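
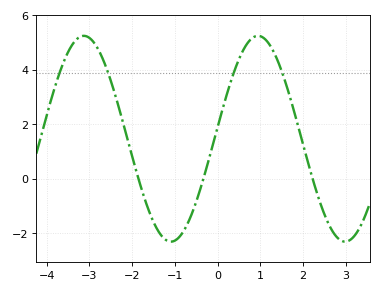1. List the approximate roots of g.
-1.8, -0.4, 2.2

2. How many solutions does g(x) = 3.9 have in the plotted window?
4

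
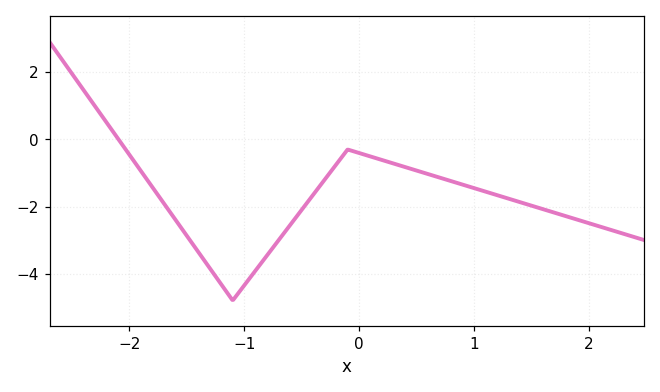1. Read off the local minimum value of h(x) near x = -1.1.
-4.8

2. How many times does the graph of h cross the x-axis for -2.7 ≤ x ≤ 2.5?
1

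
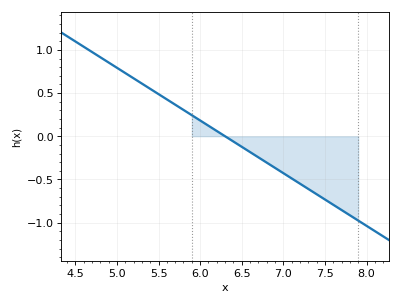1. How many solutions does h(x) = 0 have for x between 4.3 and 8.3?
1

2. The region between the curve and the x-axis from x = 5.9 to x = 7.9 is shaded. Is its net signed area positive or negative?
negative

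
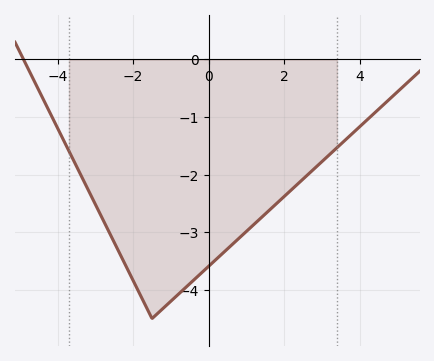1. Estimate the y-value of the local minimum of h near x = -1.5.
-4.5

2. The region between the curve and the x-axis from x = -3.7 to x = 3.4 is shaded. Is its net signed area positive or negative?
negative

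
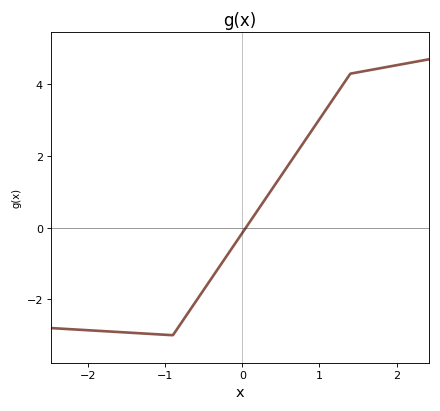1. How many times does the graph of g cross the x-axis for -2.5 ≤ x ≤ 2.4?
1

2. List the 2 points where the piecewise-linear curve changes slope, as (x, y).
(-0.9, -3); (1.4, 4.3)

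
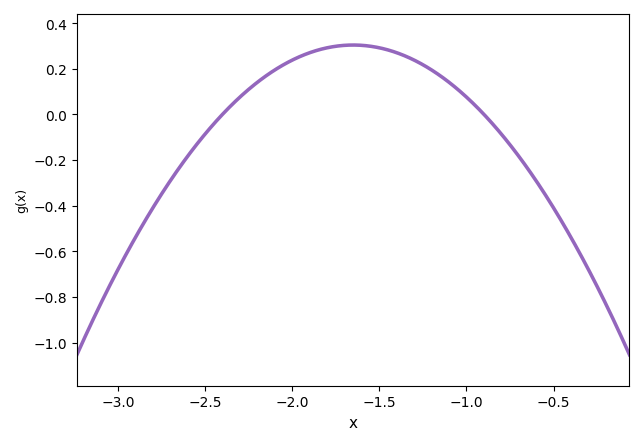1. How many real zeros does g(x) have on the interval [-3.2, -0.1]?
2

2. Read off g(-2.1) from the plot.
0.2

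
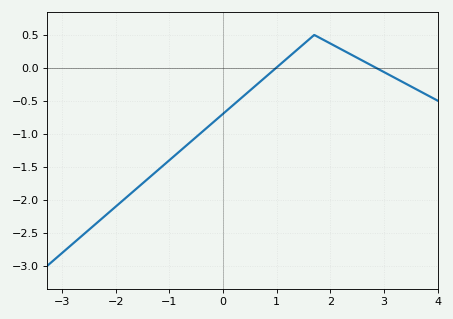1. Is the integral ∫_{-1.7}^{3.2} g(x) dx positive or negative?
negative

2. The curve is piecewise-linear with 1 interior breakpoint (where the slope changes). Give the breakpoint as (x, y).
(1.7, 0.5)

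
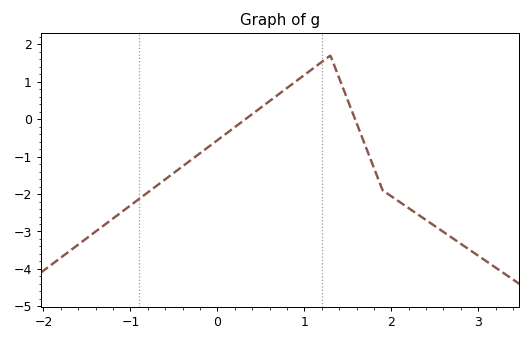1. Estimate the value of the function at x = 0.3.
0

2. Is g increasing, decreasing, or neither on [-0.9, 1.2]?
increasing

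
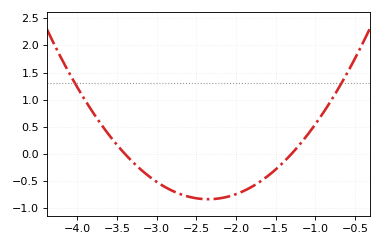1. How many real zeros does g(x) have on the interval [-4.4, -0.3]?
2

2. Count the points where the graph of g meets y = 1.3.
2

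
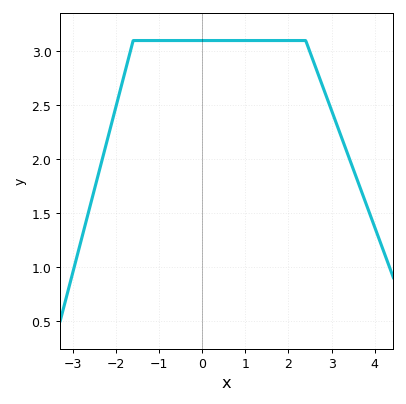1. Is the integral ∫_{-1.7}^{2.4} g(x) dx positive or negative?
positive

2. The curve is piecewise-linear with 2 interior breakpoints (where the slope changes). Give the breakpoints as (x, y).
(-1.6, 3.1); (2.4, 3.1)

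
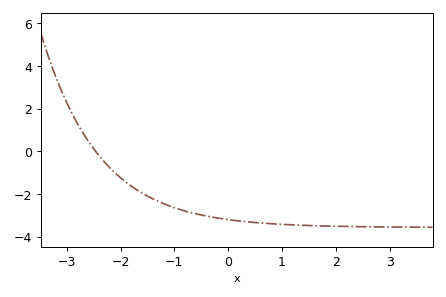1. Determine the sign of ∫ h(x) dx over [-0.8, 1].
negative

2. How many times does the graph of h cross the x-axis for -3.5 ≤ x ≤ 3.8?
1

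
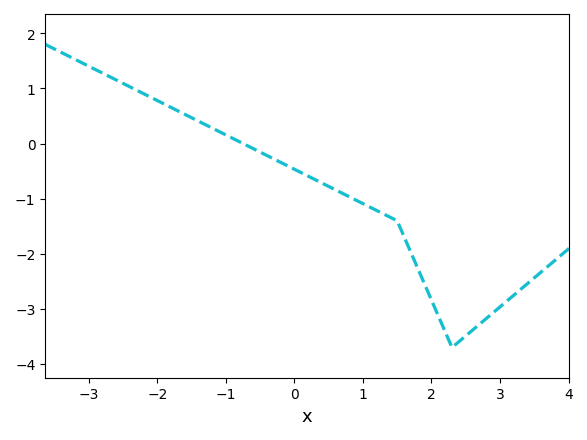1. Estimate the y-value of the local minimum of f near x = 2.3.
-3.7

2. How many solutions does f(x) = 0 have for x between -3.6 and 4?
1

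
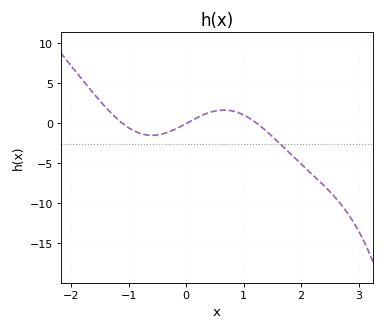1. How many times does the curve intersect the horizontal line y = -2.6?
1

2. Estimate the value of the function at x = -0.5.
-1.47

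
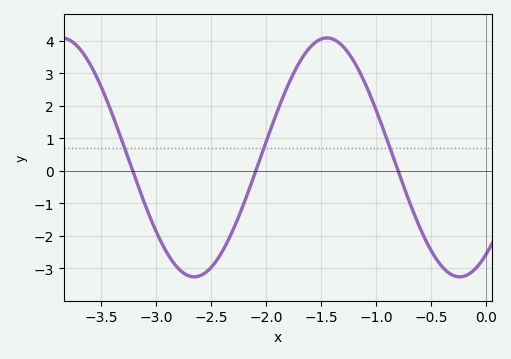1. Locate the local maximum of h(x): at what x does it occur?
-1.45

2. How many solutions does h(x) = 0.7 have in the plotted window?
3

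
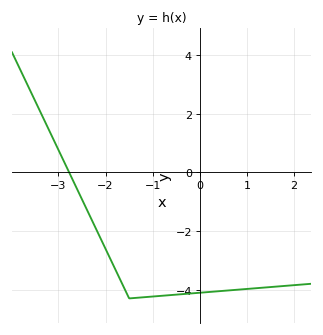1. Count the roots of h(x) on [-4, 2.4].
1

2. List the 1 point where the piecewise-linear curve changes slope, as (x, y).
(-1.5, -4.3)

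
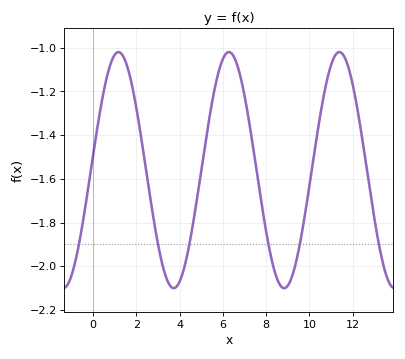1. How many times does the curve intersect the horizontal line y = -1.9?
6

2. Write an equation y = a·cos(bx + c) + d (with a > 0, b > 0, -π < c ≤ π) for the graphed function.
y = 0.54cos(1.2x - 1.4) - 1.56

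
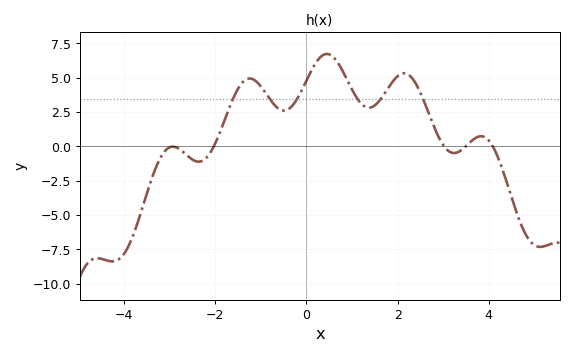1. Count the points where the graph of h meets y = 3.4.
6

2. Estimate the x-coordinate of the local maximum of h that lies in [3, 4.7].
3.83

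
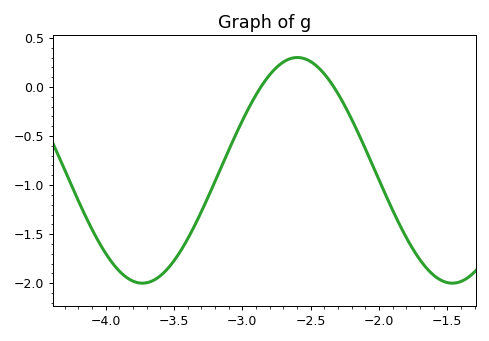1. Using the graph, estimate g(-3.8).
-2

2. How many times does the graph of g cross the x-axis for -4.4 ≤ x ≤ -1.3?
2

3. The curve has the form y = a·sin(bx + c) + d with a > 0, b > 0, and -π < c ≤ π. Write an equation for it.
y = 1.15sin(2.8x + 2.5) - 0.85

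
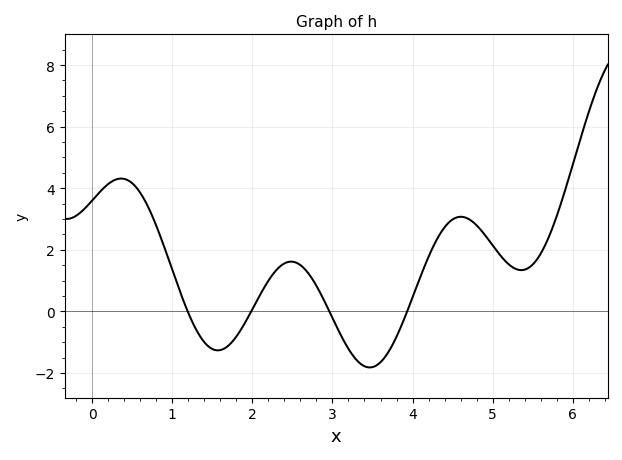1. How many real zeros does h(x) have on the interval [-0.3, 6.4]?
4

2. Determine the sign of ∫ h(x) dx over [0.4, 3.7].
positive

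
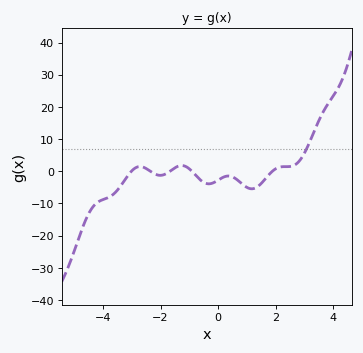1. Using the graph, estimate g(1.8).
-1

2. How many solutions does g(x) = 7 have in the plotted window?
1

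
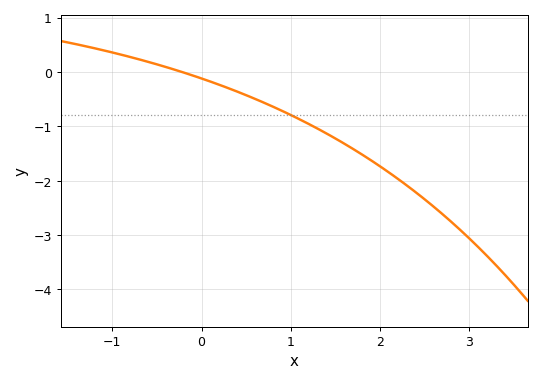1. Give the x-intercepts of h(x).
-0.221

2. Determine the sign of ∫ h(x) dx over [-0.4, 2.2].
negative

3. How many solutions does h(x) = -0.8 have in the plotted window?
1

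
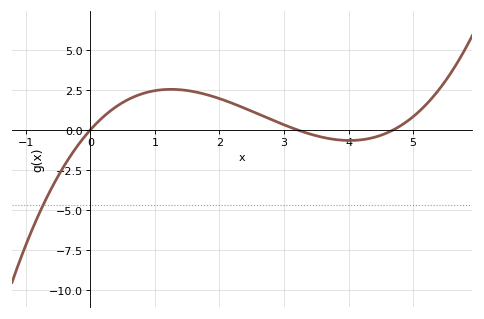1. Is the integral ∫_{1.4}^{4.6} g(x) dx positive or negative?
positive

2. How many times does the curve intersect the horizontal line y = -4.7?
1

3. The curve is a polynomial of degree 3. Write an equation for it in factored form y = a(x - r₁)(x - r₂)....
y = 0.3(x - 0)(x - 3.2)(x - 4.7)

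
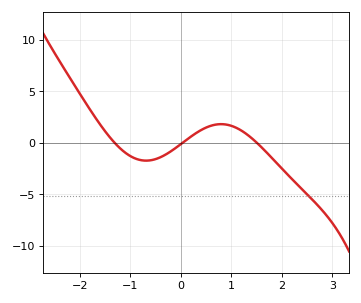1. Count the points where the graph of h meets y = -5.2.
1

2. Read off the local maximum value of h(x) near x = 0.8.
2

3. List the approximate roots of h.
-1.3, 0, 1.5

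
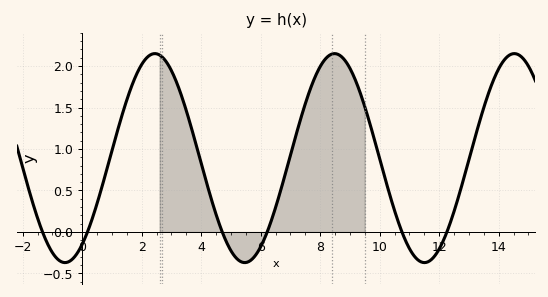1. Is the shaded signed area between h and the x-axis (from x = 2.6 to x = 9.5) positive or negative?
positive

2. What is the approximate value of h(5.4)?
-0.35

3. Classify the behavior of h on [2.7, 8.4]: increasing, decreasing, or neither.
neither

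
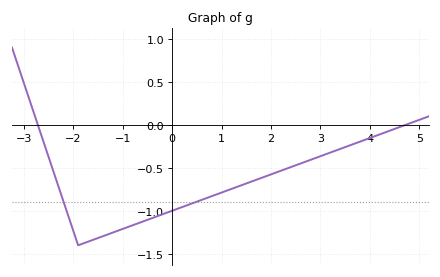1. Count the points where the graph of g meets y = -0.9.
2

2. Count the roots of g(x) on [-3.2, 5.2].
2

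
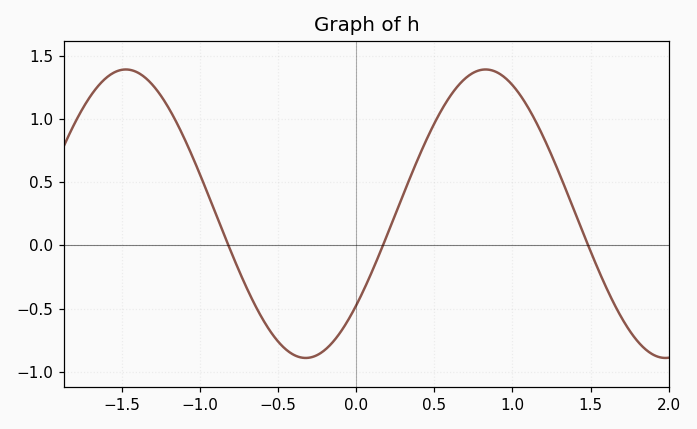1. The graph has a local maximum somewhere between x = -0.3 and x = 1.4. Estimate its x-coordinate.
0.827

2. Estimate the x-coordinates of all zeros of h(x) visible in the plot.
-0.817, 0.171, 1.48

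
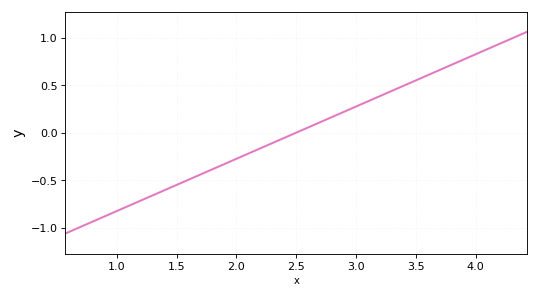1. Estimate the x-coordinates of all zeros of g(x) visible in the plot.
2.5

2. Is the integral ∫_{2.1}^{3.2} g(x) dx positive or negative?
positive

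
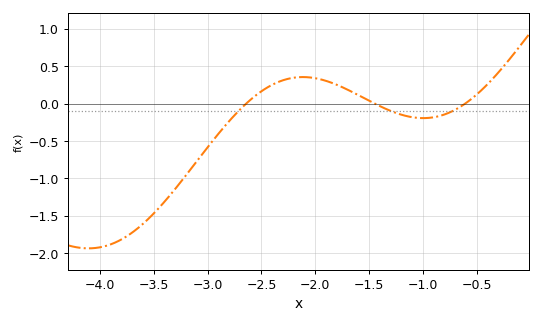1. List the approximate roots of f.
-2.64, -1.45, -0.607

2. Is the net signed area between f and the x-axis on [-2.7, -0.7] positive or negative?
positive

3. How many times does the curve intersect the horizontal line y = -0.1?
3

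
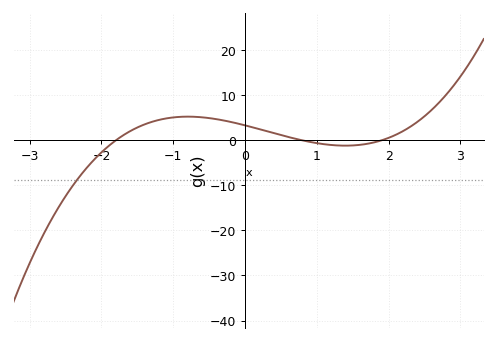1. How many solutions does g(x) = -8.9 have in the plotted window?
1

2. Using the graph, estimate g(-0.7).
5.23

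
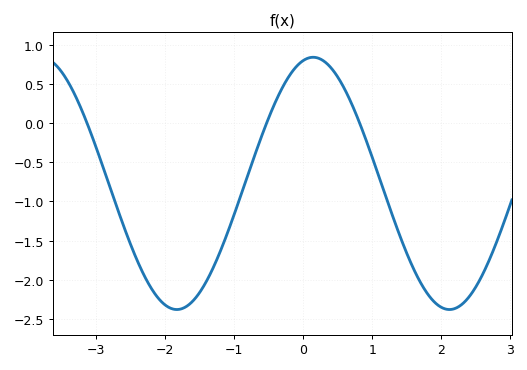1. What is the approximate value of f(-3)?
-0.315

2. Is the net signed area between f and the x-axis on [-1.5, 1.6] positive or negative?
negative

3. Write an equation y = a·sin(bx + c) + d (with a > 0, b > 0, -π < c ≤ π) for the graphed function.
y = 1.61sin(1.59x + 1.34) - 0.77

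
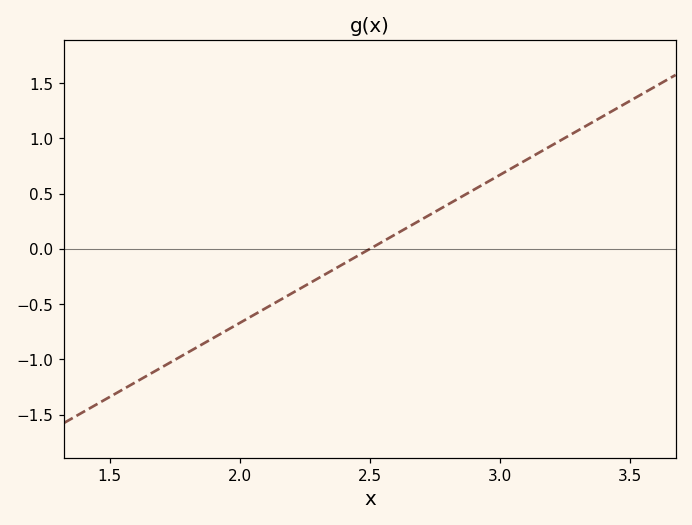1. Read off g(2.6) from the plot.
0.134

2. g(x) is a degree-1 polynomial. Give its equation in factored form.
y = 1.34(x - 2.5)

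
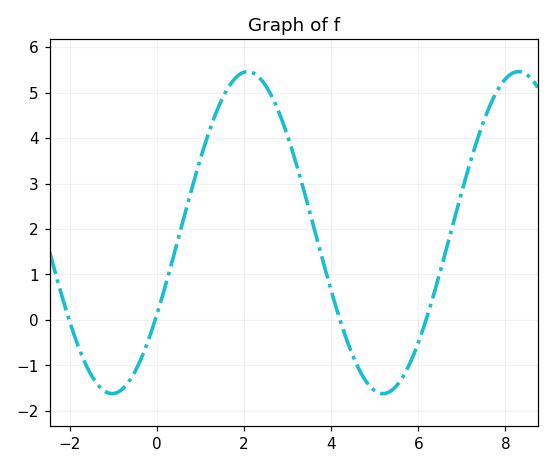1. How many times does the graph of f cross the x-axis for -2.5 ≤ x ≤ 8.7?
4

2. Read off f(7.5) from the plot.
4.36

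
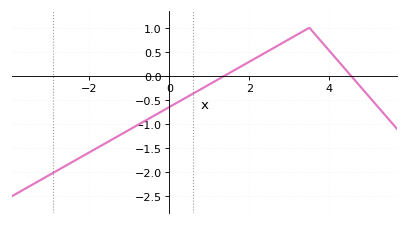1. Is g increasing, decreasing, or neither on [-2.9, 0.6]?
increasing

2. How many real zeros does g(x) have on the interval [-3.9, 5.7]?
2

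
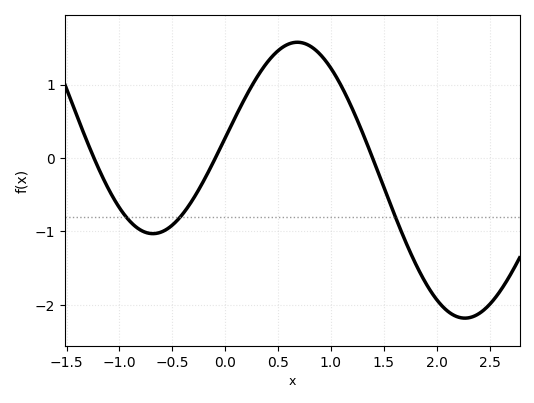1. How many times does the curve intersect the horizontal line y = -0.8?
3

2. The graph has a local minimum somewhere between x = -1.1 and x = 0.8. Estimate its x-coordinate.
-0.682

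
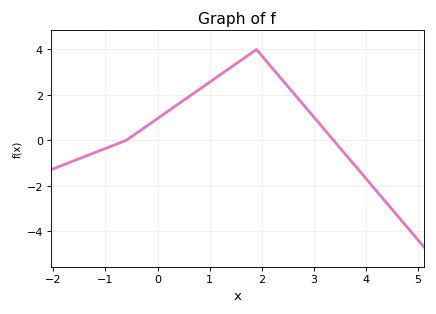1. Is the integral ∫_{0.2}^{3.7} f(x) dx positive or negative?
positive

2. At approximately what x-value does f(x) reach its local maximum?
1.9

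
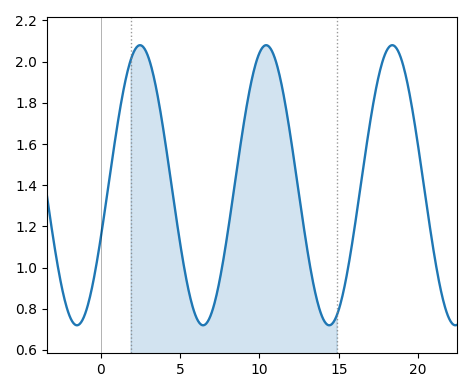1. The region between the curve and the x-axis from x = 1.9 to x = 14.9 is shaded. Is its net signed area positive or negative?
positive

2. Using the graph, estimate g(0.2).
1.25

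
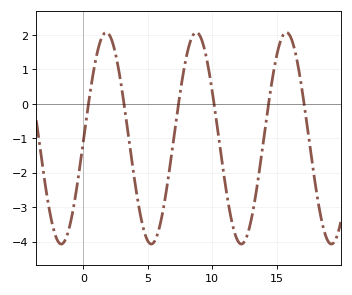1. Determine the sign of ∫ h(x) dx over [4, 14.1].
negative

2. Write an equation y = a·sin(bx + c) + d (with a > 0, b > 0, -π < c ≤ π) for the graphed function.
y = 3.07sin(0.9x - 0.03) - 1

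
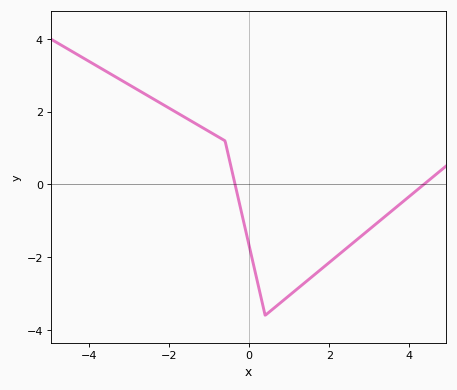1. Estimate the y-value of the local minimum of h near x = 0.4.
-3.6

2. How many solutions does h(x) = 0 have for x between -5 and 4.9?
2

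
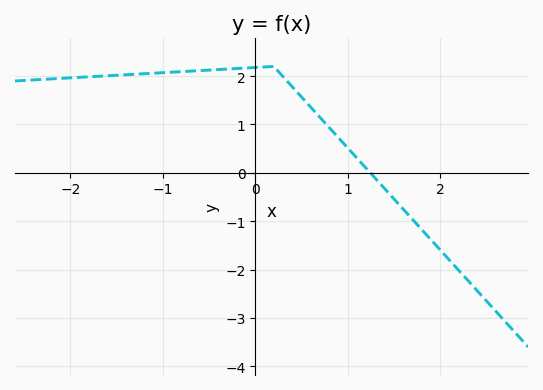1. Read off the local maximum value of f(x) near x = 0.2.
2.2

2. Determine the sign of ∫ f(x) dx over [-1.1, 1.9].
positive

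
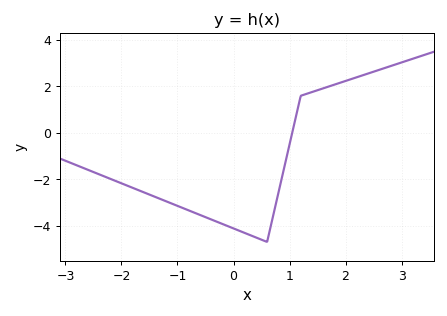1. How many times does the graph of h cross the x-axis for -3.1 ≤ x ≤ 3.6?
1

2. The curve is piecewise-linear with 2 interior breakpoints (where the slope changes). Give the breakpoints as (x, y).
(0.6, -4.7); (1.2, 1.6)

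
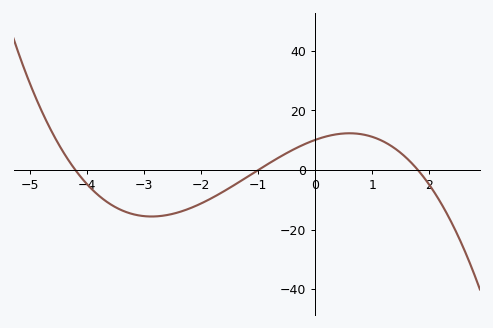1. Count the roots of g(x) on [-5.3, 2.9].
3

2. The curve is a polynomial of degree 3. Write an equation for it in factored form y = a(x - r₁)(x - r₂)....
y = -1.34(x + 4.2)(x + 1)(x - 1.8)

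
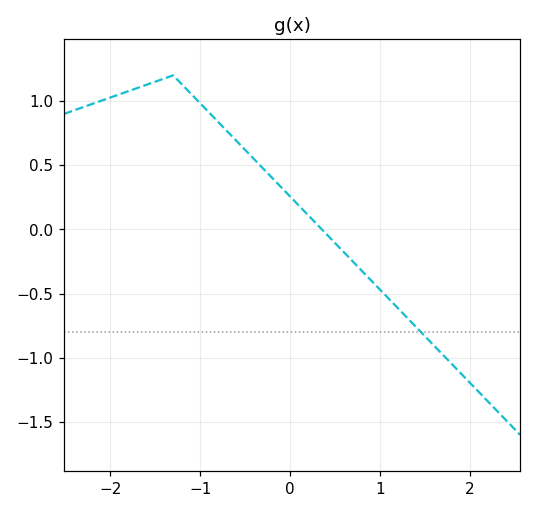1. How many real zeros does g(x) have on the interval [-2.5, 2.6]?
1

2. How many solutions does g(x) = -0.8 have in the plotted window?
1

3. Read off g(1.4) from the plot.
-0.757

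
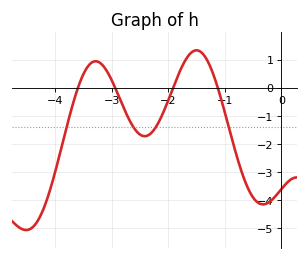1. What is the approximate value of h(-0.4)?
-4.1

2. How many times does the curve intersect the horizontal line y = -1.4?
4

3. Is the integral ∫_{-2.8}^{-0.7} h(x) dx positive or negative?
negative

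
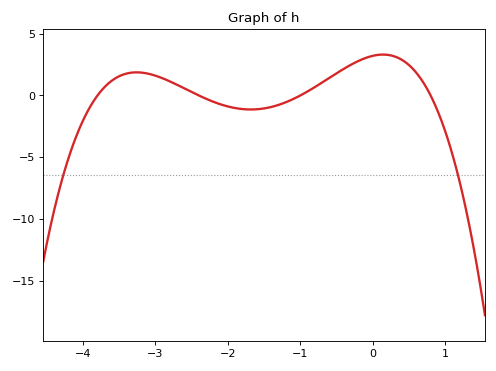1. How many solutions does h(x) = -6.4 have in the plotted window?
2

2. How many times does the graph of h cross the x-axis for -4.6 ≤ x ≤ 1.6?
4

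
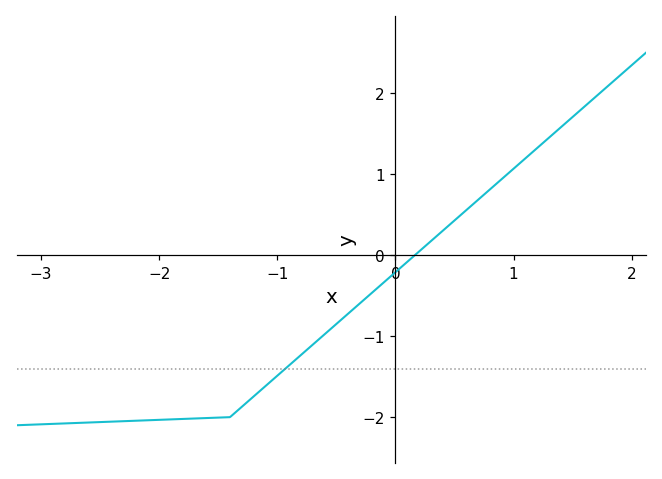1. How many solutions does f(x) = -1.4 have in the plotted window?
1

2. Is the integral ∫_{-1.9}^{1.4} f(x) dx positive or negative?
negative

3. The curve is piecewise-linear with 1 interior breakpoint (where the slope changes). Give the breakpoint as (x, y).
(-1.4, -2)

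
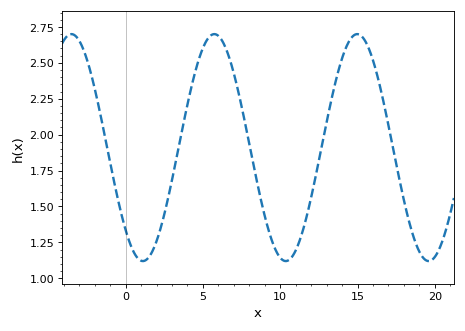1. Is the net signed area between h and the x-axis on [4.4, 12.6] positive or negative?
positive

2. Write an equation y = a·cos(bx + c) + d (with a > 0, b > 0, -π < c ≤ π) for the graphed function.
y = 0.79cos(0.68x + 2.4) + 1.91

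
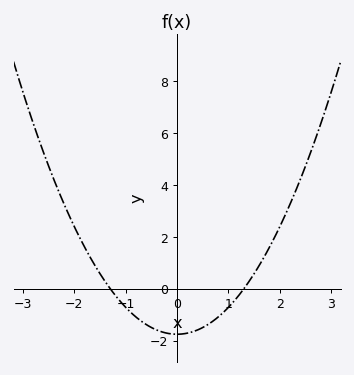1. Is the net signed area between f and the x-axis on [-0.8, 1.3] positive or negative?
negative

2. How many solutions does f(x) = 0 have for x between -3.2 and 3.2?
2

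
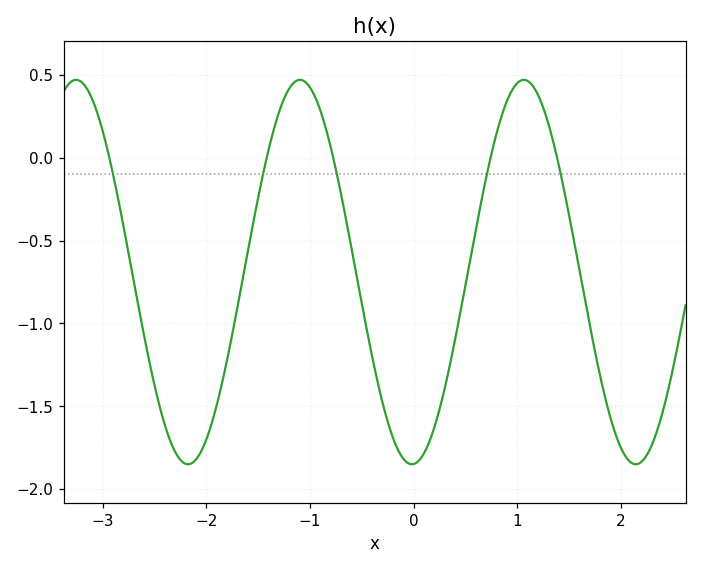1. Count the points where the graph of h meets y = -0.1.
5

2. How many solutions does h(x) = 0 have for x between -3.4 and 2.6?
5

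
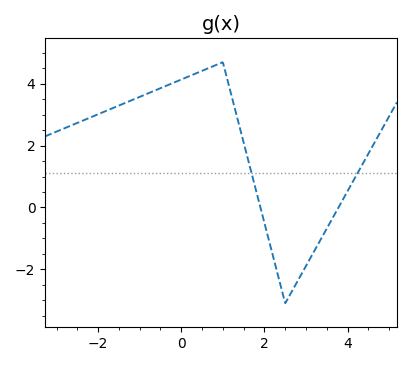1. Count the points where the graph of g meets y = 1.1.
2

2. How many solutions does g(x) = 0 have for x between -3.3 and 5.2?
2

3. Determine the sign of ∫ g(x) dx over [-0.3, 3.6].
positive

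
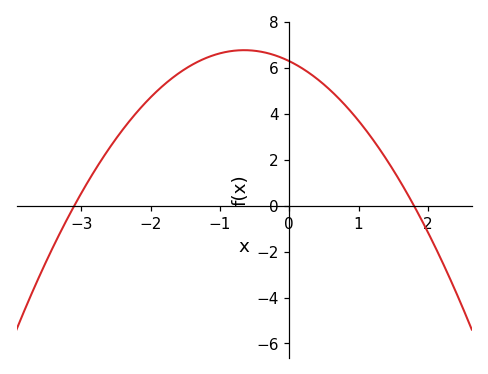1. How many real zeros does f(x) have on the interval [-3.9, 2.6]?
2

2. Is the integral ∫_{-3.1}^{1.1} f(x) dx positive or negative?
positive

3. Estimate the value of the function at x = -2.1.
4.4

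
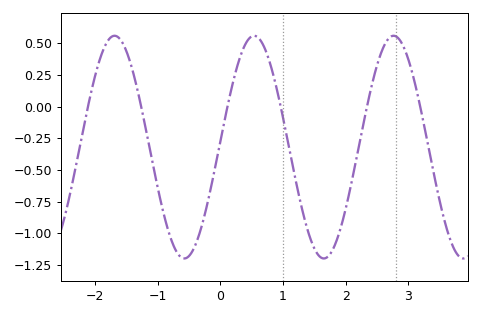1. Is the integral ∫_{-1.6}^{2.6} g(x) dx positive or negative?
negative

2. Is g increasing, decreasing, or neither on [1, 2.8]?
neither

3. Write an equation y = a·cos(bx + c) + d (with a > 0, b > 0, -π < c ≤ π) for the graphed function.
y = 0.88cos(2.8x - 1.5) - 0.32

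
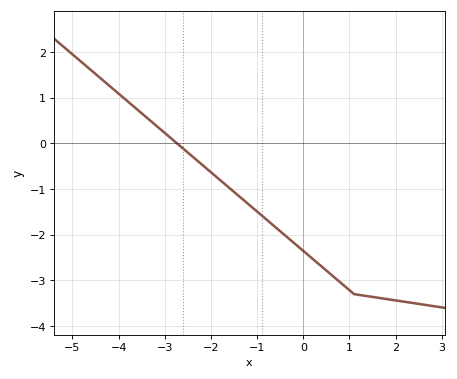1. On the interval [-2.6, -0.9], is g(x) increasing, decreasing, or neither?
decreasing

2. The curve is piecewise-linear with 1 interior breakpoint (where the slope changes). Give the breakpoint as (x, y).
(1.1, -3.3)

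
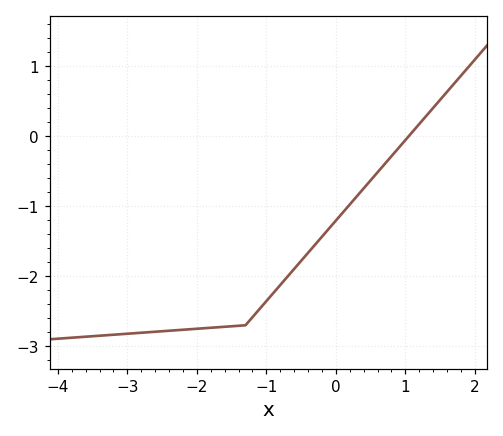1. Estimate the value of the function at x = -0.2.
-1.4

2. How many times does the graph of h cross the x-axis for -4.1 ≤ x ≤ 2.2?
1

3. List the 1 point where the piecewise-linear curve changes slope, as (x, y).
(-1.3, -2.7)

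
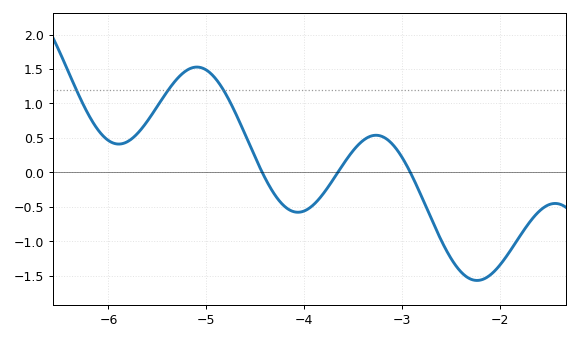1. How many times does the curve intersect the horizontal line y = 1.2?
3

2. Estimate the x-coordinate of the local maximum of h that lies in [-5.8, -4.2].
-5.1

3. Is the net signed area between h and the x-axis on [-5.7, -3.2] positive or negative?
positive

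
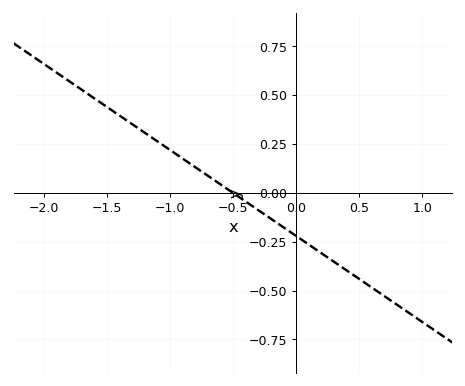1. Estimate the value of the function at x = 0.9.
-0.62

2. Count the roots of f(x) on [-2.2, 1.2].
1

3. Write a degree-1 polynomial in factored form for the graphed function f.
y = -0.44(x + 0.5)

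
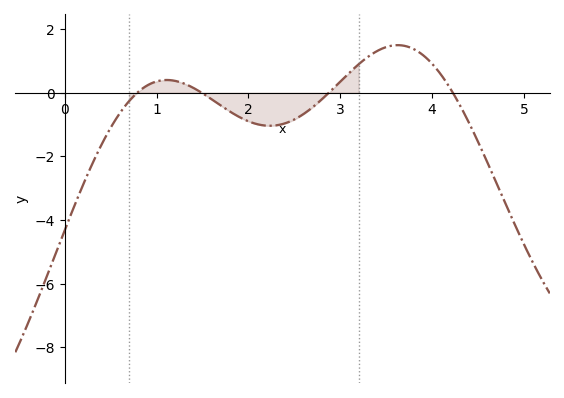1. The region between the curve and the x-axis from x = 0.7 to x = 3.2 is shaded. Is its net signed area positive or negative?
negative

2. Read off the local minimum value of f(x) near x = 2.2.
-1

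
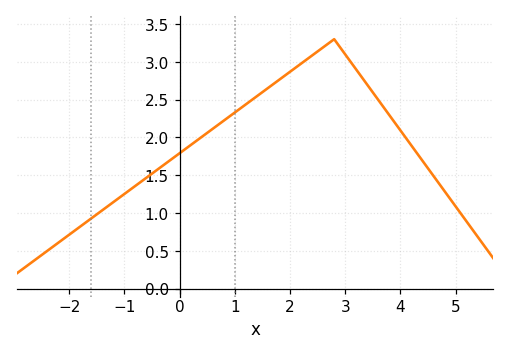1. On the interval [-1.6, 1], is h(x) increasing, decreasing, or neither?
increasing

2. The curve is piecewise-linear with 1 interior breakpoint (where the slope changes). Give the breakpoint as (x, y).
(2.8, 3.3)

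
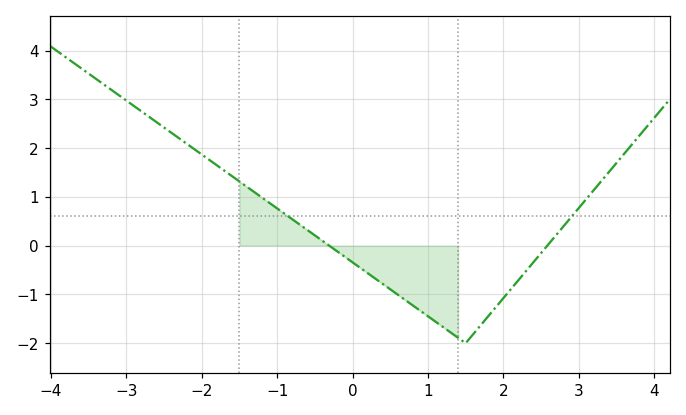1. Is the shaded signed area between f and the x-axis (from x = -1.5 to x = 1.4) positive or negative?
negative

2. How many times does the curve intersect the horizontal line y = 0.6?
2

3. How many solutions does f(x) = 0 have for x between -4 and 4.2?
2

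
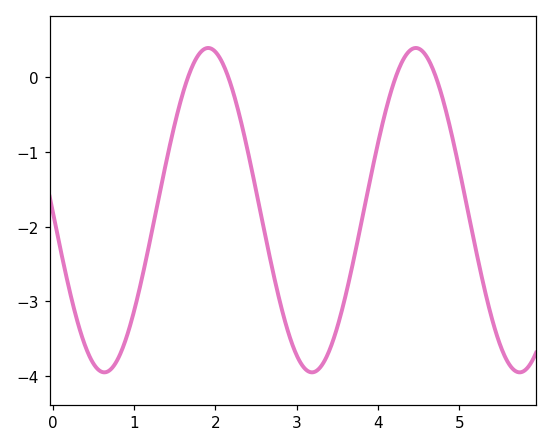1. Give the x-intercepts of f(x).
1.7, 2.2, 4.2, 4.7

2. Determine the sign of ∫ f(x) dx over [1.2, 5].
negative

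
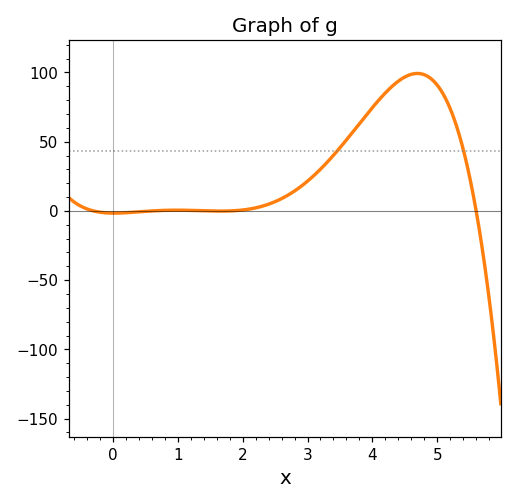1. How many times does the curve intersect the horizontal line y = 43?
2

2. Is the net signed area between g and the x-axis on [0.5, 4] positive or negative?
positive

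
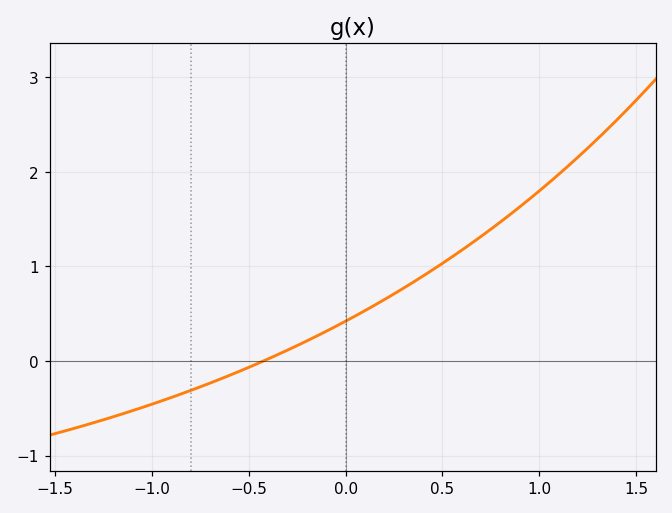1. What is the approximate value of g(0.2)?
0.6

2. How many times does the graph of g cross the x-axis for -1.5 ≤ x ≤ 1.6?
1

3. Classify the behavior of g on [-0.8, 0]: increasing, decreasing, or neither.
increasing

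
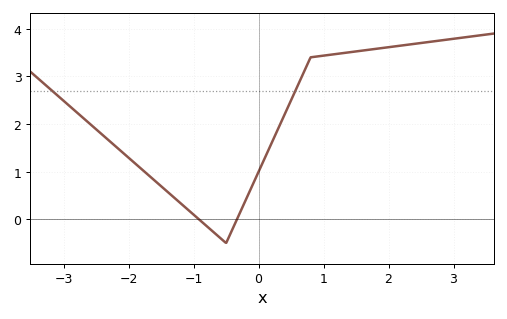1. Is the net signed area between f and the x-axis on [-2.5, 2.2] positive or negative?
positive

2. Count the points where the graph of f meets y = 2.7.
2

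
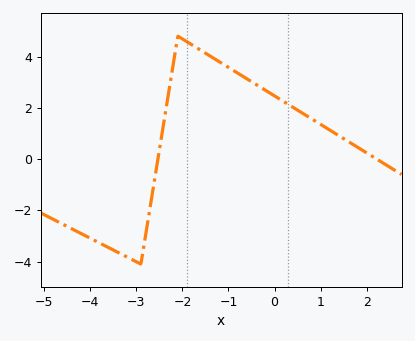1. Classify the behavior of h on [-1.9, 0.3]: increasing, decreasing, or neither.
decreasing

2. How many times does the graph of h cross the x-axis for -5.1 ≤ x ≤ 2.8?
2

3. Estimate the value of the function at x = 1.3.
1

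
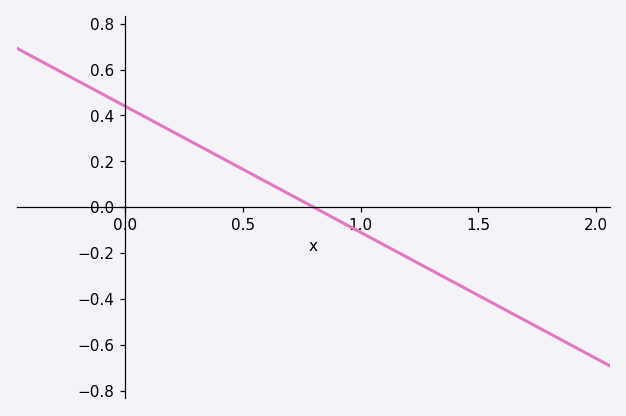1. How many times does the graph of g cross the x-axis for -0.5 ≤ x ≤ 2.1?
1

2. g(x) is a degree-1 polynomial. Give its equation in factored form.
y = -0.55(x - 0.8)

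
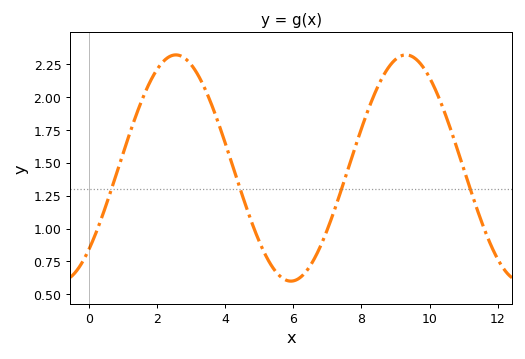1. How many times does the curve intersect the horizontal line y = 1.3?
4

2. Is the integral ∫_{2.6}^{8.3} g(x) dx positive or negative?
positive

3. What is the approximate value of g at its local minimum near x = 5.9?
0.6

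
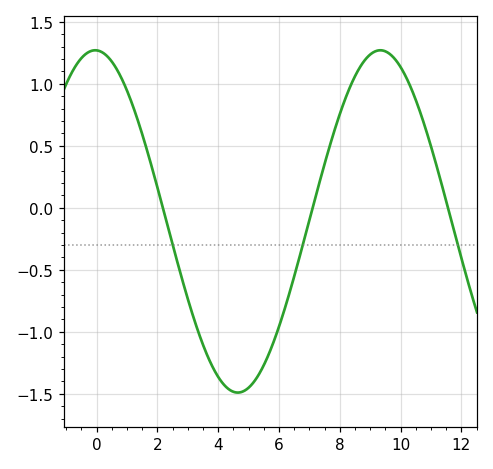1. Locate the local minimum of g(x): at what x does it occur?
4.64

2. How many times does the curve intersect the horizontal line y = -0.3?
3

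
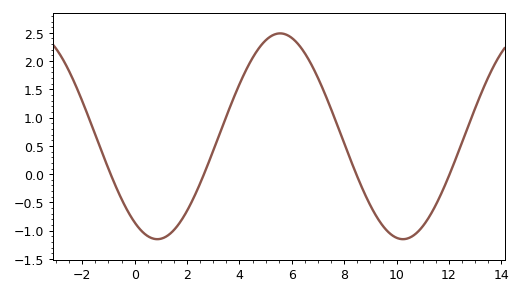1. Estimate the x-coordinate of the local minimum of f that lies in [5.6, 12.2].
10.2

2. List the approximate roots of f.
-0.916, 2.65, 8.46, 12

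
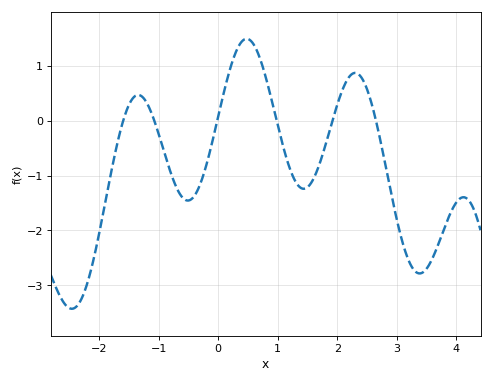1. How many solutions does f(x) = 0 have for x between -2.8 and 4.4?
6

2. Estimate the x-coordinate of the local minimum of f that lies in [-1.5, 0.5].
-0.51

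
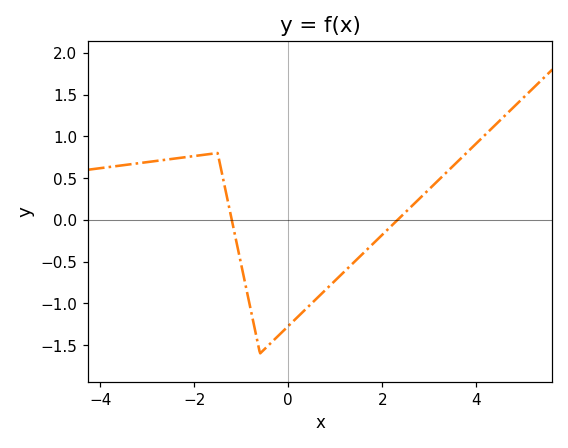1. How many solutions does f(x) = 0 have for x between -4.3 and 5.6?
2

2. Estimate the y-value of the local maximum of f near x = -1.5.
0.8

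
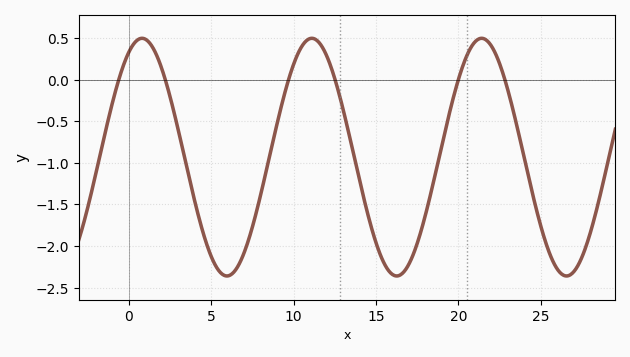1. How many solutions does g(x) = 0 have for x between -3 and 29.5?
6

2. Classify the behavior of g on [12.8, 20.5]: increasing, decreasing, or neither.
neither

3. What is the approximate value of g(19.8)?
-0.132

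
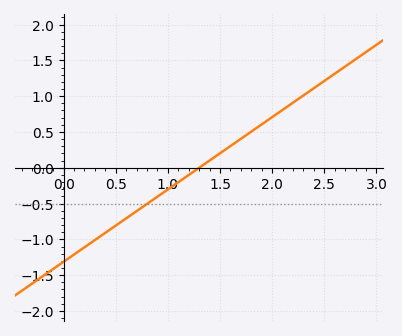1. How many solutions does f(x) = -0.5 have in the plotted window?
1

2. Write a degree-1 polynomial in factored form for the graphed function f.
y = 1.01(x - 1.3)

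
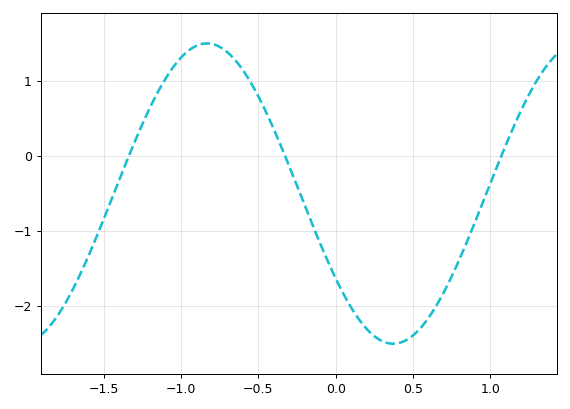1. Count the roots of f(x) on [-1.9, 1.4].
3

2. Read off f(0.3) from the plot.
-2.5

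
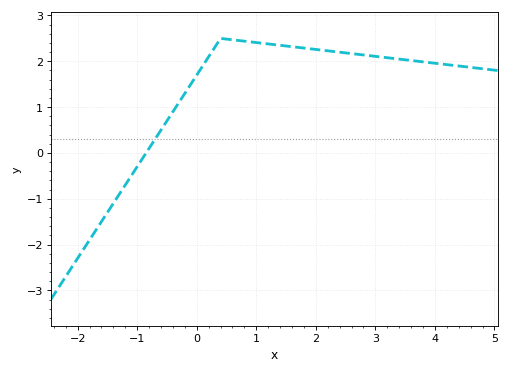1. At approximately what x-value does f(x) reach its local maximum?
0.4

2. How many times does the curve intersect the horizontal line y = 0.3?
1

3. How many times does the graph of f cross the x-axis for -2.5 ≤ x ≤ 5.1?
1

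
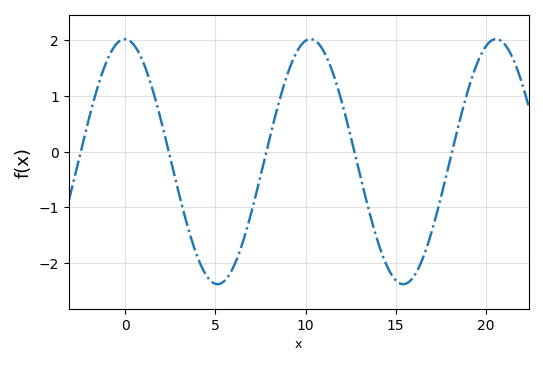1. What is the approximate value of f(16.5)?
-1.9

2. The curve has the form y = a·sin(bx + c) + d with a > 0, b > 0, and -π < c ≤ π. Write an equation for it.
y = 2.2sin(0.61x + 1.6) - 0.18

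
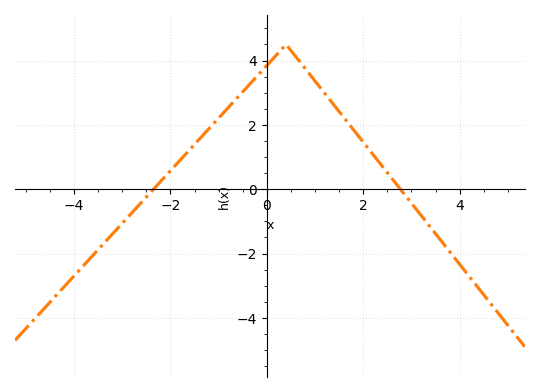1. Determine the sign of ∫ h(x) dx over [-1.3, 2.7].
positive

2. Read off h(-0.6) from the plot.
2.86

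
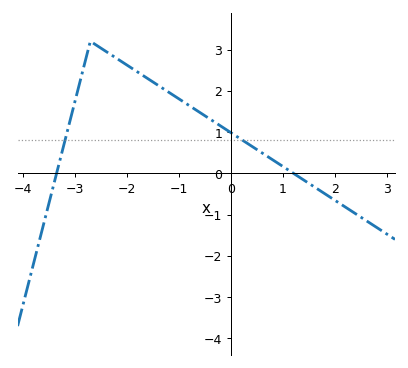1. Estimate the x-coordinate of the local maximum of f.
-2.7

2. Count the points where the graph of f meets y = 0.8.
2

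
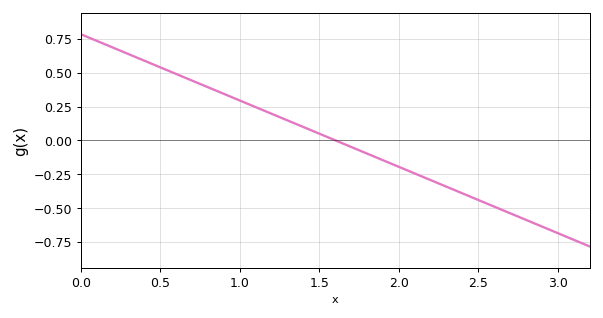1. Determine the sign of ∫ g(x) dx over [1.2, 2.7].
negative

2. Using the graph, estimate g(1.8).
-0.098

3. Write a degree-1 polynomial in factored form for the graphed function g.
y = -0.49(x - 1.6)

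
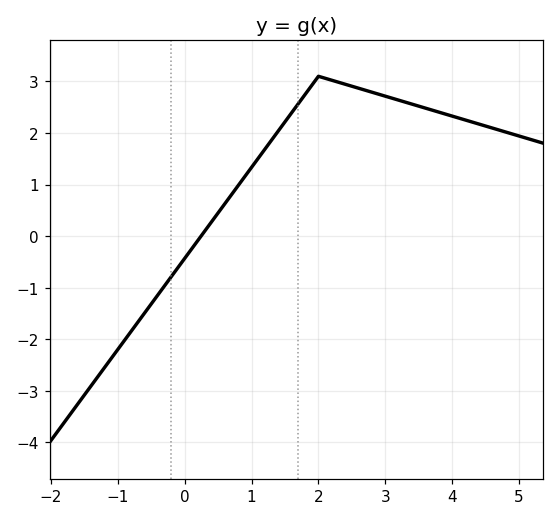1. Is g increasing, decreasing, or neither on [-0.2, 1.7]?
increasing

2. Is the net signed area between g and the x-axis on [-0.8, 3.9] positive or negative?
positive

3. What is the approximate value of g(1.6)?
2.4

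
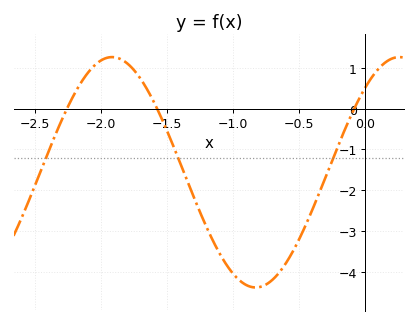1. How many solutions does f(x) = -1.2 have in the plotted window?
3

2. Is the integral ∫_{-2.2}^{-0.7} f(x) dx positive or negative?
negative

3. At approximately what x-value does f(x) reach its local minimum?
-0.85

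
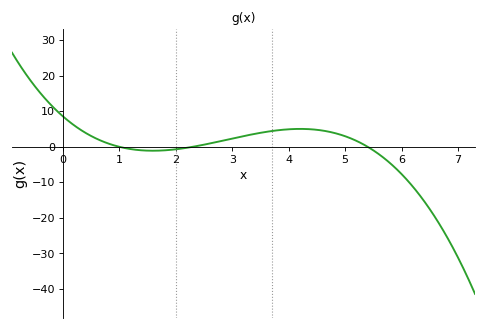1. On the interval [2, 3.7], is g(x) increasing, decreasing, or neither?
increasing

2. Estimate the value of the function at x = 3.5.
3.93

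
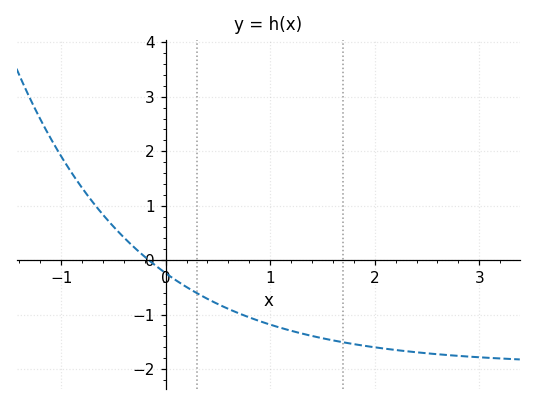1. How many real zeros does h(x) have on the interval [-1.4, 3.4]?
1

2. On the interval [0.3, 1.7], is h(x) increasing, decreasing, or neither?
decreasing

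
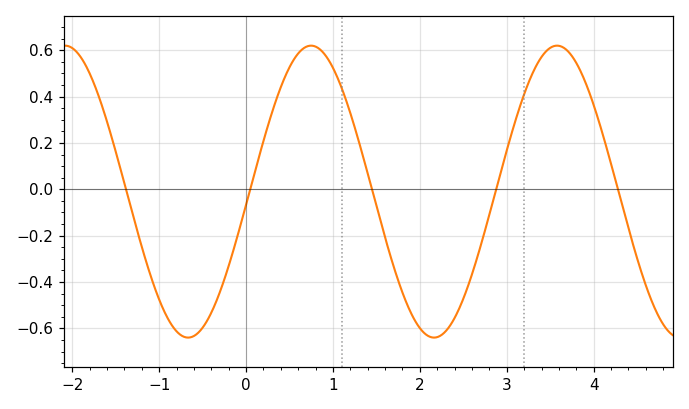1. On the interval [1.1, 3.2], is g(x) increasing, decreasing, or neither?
neither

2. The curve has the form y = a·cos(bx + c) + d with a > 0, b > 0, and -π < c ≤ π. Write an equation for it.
y = 0.63cos(2.2x - 1.7) - 0.01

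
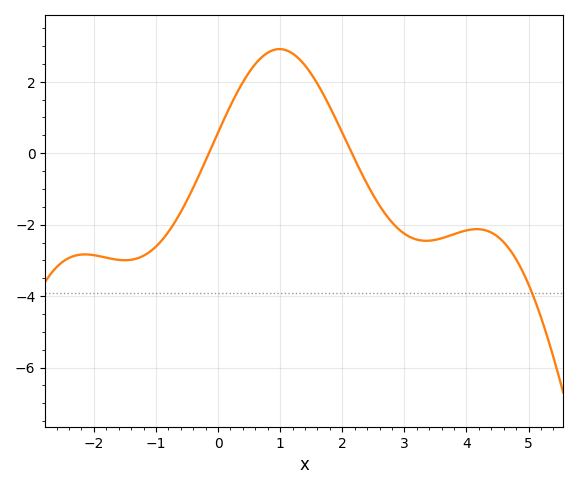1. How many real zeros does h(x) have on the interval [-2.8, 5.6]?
2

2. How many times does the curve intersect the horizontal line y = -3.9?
1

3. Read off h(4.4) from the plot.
-2.2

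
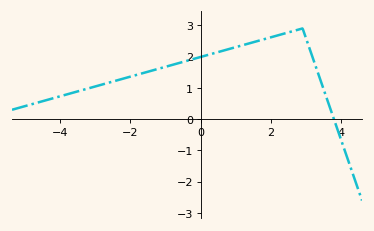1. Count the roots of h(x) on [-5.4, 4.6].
1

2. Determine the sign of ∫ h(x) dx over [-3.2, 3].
positive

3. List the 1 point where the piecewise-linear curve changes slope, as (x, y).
(2.9, 2.9)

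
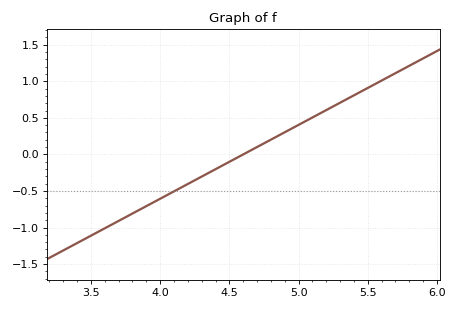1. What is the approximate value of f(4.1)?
-0.505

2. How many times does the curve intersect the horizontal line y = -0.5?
1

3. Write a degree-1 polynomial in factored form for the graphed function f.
y = 1.01(x - 4.6)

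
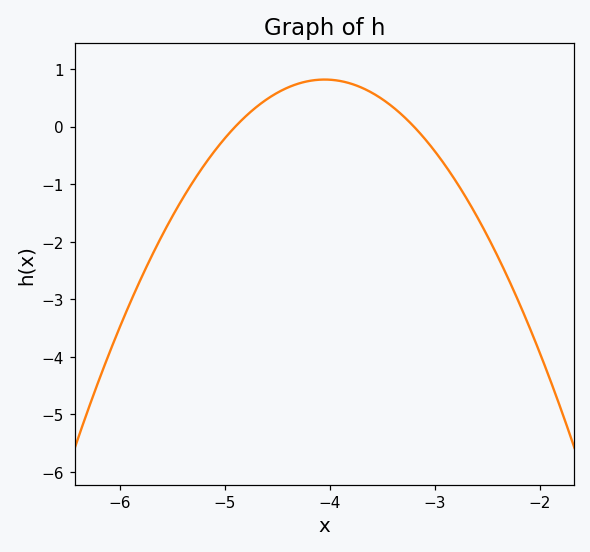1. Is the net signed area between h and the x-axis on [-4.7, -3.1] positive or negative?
positive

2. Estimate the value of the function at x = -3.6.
0.6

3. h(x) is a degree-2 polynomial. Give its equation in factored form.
y = -1.13(x + 4.9)(x + 3.2)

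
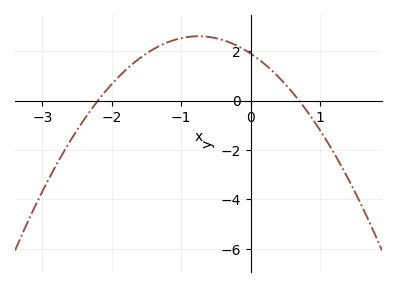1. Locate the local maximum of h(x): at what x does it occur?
-0.8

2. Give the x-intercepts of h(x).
-2.2, 0.7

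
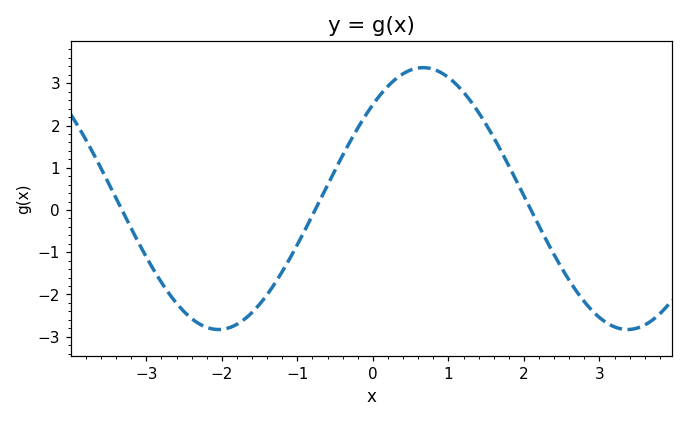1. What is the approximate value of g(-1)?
-0.82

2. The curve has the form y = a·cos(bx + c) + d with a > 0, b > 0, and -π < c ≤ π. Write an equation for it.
y = 3.1cos(1.16x - 0.77) + 0.27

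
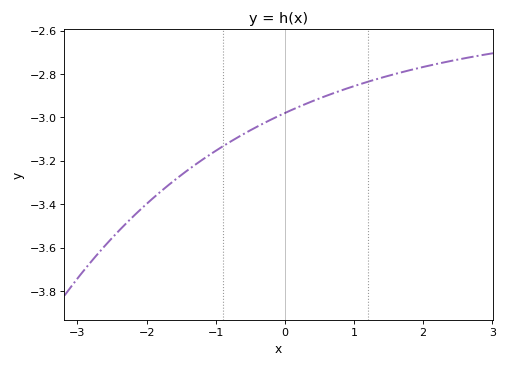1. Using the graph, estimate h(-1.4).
-3.24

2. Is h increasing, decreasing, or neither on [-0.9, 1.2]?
increasing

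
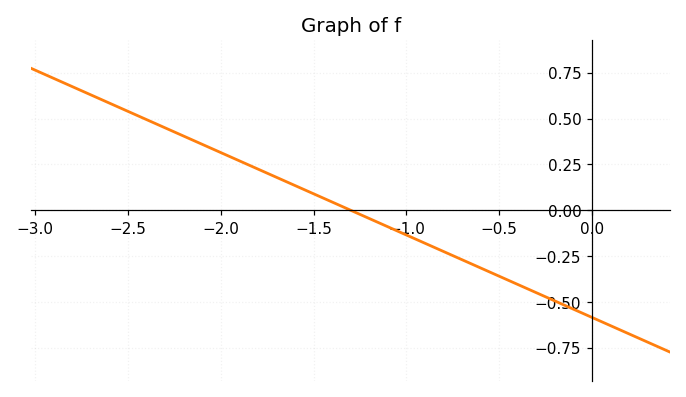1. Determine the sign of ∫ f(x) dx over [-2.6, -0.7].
positive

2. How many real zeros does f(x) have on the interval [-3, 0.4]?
1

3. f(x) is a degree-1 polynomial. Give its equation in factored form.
y = -0.45(x + 1.3)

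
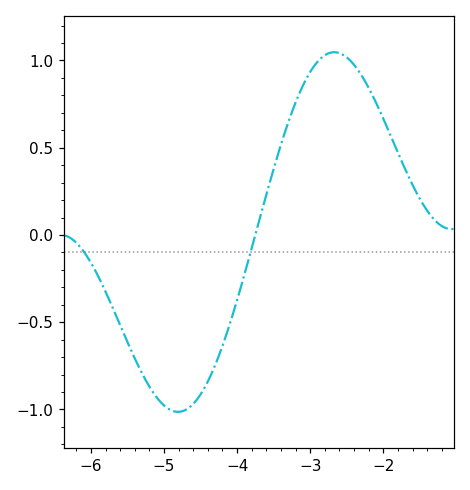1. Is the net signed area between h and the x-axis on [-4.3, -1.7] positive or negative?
positive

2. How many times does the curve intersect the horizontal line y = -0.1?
2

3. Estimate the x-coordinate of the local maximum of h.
-2.67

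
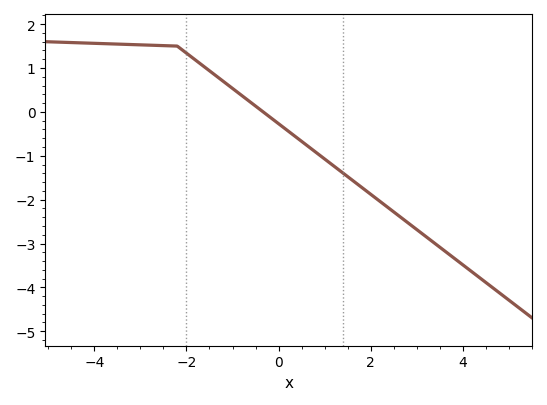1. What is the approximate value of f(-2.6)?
1.51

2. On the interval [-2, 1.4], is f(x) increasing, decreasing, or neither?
decreasing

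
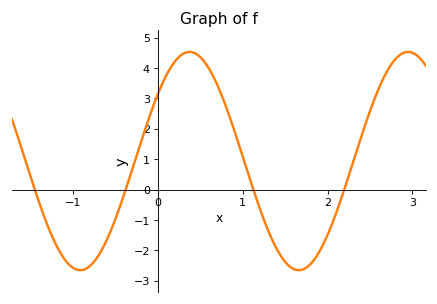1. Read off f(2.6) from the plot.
3.31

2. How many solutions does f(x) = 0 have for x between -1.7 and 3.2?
4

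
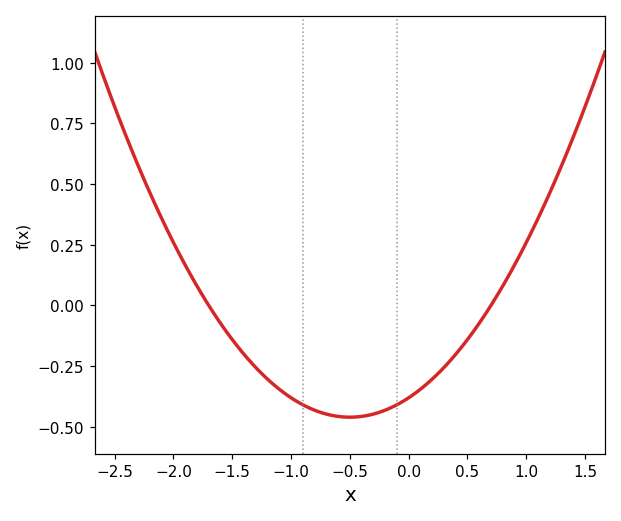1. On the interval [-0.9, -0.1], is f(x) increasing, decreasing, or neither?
neither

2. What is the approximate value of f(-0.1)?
-0.41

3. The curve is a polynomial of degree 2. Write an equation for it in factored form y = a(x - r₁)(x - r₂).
y = 0.32(x + 1.7)(x - 0.7)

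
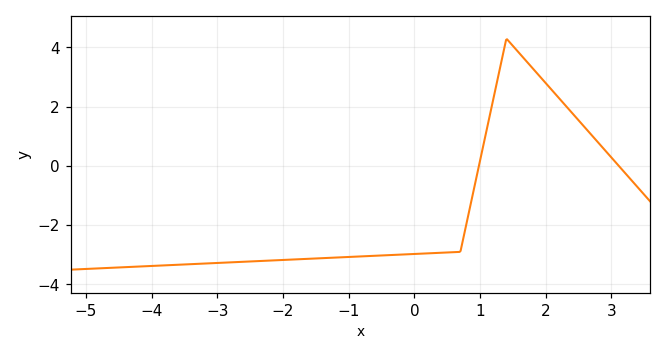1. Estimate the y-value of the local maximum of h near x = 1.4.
4.29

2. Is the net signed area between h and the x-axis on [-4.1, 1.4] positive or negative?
negative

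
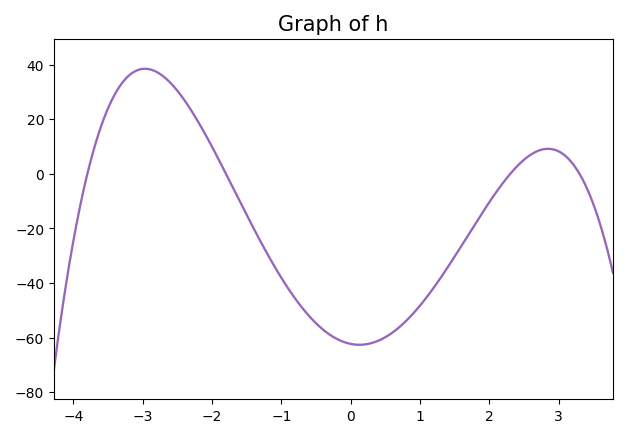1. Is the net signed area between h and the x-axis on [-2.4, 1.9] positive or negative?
negative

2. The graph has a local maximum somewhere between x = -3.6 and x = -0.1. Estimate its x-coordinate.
-2.97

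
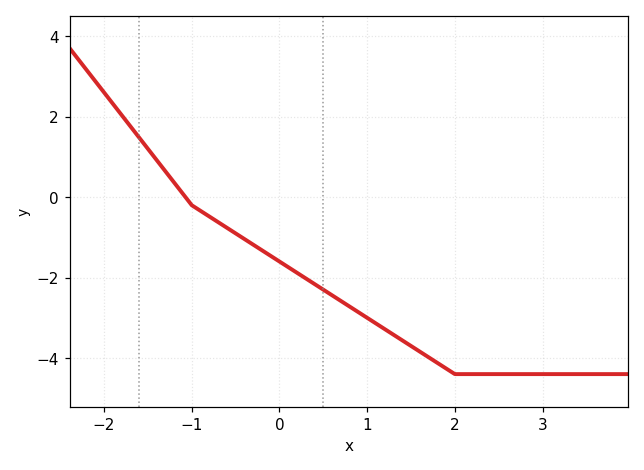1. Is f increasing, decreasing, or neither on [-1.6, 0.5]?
decreasing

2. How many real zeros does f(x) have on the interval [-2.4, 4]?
1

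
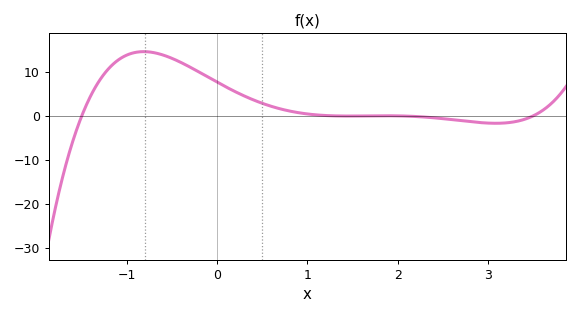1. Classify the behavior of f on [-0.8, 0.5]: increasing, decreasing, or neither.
decreasing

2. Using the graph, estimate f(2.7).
-1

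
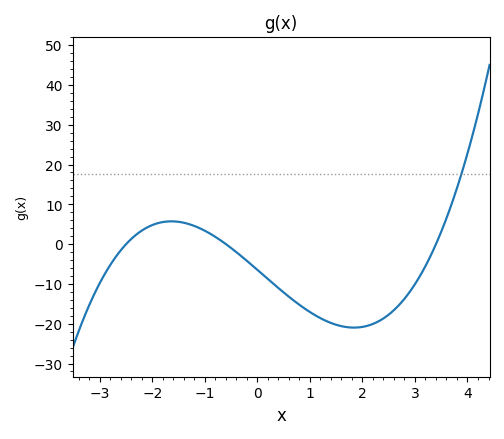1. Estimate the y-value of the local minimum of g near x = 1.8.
-21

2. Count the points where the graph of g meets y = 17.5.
1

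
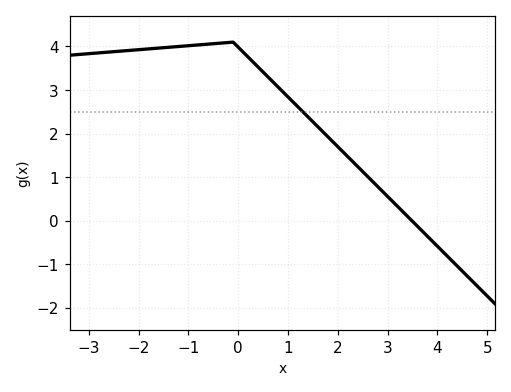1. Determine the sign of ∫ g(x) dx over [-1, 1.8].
positive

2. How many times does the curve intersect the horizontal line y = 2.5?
1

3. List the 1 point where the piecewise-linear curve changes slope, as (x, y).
(-0.1, 4.1)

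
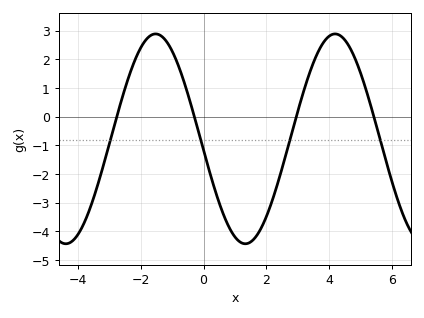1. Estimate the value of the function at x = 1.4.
-4.4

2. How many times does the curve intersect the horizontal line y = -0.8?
4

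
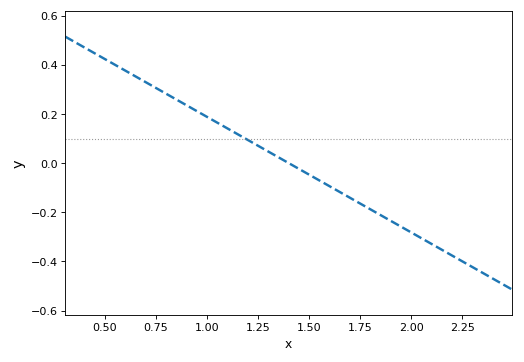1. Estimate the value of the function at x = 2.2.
-0.38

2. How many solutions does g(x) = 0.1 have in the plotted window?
1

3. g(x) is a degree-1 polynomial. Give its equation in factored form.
y = -0.47(x - 1.4)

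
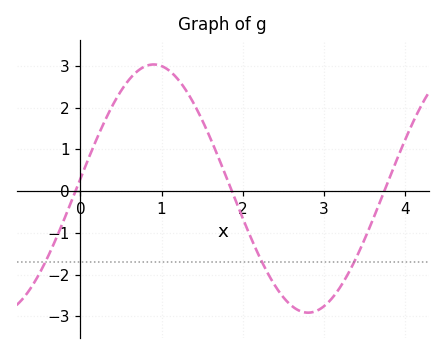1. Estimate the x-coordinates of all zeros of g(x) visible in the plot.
-0.1, 1.9, 3.7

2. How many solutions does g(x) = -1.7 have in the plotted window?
3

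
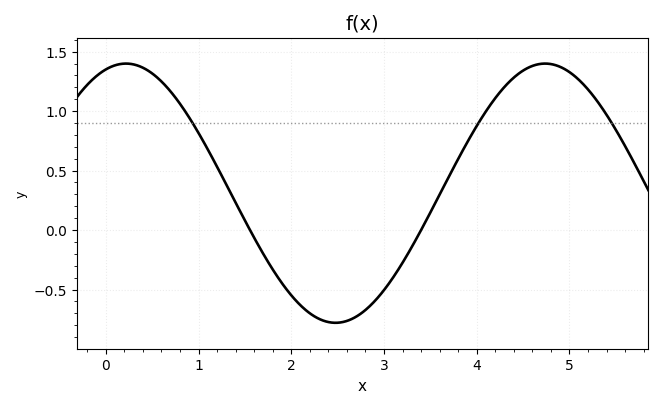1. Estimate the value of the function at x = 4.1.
1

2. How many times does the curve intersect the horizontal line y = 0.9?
3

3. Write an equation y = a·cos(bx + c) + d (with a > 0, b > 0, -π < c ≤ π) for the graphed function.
y = 1.09cos(1.39x - 0.302) + 0.31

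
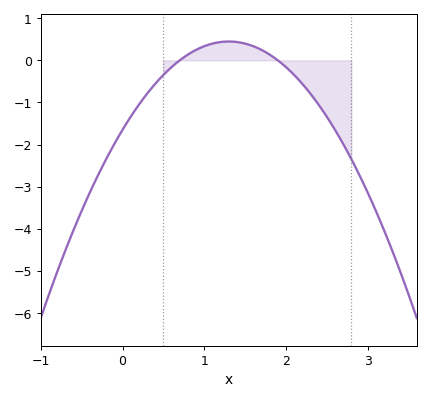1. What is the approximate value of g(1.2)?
0.434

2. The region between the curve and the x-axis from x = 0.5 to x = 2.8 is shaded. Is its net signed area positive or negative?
negative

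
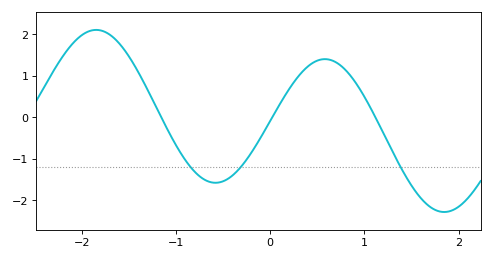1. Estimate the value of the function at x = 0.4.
1.2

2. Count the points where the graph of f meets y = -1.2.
3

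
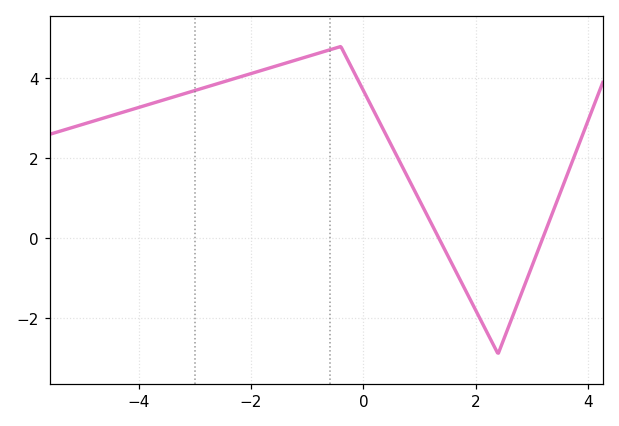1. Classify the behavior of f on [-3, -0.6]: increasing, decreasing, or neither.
increasing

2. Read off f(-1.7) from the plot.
4.2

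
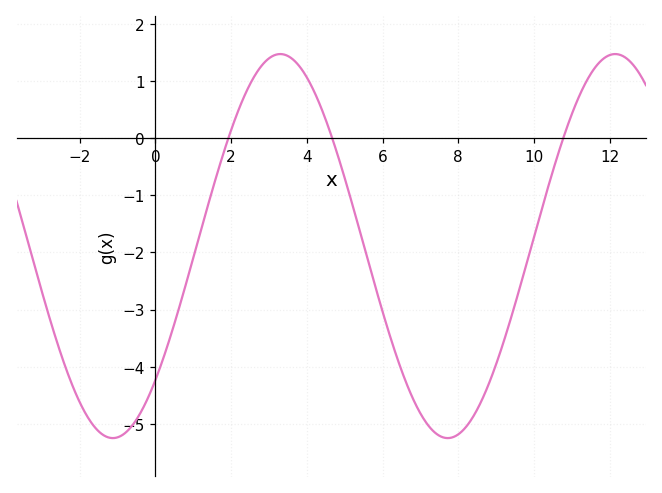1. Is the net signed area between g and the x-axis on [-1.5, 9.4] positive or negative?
negative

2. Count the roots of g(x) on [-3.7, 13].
3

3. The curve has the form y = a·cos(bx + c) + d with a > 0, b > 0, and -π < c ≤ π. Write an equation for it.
y = 3.36cos(0.71x - 2.3) - 1.89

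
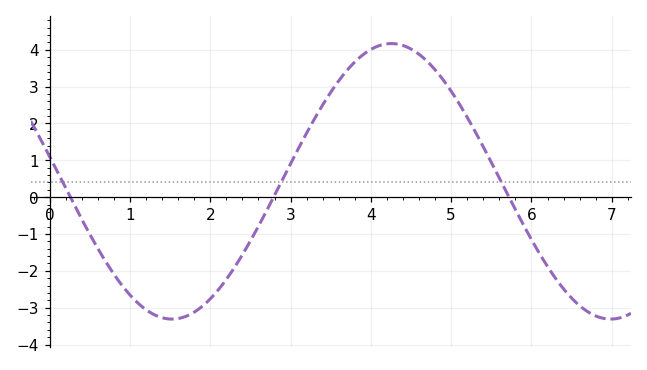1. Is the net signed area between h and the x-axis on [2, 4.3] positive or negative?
positive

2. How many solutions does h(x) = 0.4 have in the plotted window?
3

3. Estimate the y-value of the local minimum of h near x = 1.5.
-3.3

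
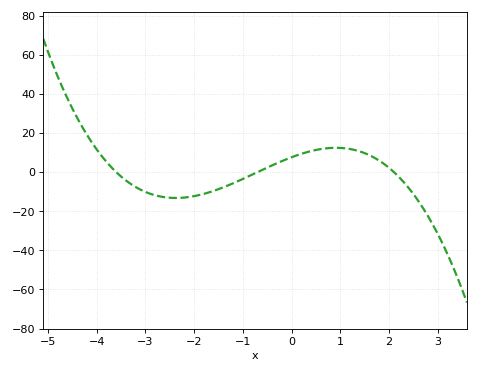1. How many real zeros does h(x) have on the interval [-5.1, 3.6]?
3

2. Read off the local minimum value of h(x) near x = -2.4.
-13.2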